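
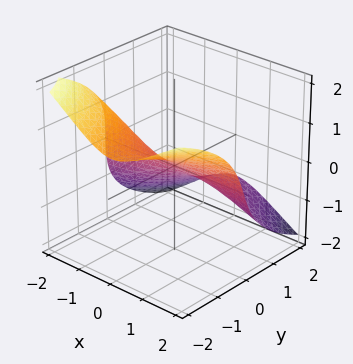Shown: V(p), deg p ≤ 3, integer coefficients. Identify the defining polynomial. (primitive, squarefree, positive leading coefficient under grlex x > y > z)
deg p = 3. A generic line meets the surface in up to 3 points.
Reading off the gridlines: it crosses the z-axis at the gridline z = 0; every point of the x-axis in the box is on the surface; one y-axis crossing is at y = 0.
Fitting integer coefficients to these (and the overall shape) gives p.

2*x^2*y + 2*z^3 + x*z + 2*y + 2*z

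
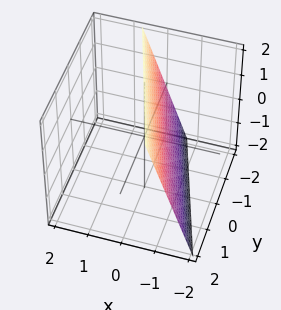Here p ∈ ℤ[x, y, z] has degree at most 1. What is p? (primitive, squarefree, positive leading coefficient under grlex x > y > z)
3*x + y - z + 2

1. deg p = 1. The surface is flat (a plane).
2. From the axis intercepts and sections: one z-axis crossing is at z = 2; it meets the y-axis at y = -2 (among the integer gridlines).
3. These observations pin down the coefficients.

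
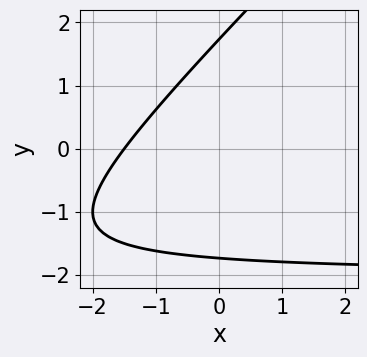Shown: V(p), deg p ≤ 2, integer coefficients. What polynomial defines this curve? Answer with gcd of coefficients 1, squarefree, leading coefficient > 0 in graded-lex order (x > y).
Degree: no degree-1 curve has this shape, so deg p = 2.
Putting this together gives p.

x*y - y^2 + 2*x + 3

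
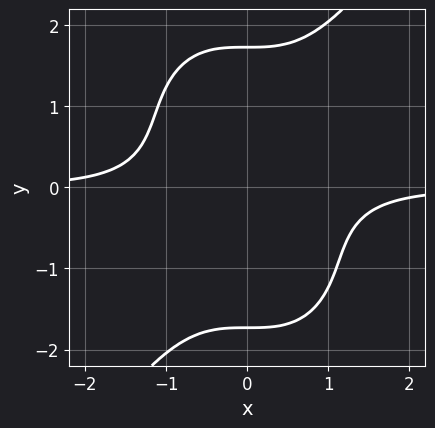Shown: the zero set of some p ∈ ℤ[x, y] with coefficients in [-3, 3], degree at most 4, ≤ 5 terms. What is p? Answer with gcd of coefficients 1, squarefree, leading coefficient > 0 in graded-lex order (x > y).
First, deg p = 4. A generic line meets the curve in up to 4 points.
Next, from the axis intercepts and sections: the curve avoids every integer x-axis point in the box.
Finally, matching integer coefficients to the picture gives p.

3*x^3*y - y^4 + 2*y^2 + 3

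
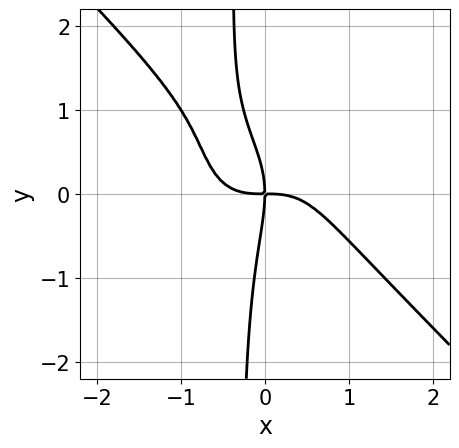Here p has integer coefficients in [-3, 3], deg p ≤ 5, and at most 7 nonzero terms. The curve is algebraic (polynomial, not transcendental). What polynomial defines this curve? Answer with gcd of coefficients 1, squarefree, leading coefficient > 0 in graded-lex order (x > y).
First, deg p = 4. No degree-3 curve has this shape.
Next, from the axis intercepts and sections: one y-axis crossing is at y = 0; one x-axis crossing is at x = 0.
Finally, solving for integer coefficients yields p as stated.

3*x^4 + 3*x*y^3 - 2*x*y^2 + y^3 + 3*x*y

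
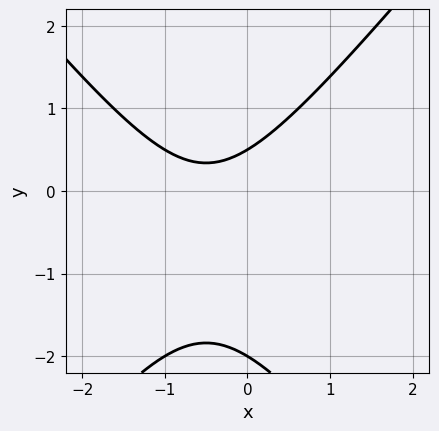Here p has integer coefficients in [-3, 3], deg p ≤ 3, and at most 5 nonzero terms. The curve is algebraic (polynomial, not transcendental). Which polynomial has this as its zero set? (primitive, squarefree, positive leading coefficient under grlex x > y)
3*x^2 - 2*y^2 + 3*x - 3*y + 2

1. deg p = 2. The shape is more complex than any degree-1 curve.
2. Checking where it meets the axes: the curve avoids every integer x-axis point in the box; one y-axis crossing is at y = -2.
3. Assembling these constraints gives the stated polynomial.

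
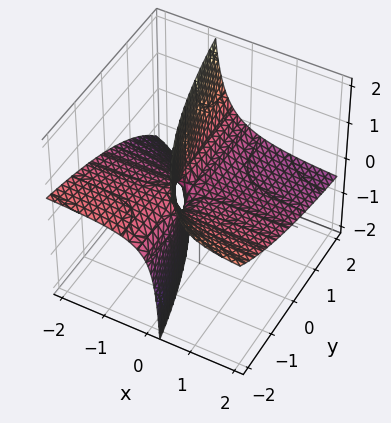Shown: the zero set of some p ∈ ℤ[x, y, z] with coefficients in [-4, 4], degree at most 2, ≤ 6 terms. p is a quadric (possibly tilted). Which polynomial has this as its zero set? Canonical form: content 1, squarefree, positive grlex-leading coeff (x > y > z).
(a) Degree: a generic line meets the surface in up to 2 points, so deg p = 2.
(b) From the axis intercepts and sections: the visible y-axis segment lies entirely on the surface; the visible x-axis segment lies entirely on the surface.
(c) The integer polynomial consistent with all of this is the stated p.

x*y + 3*x*z + y*z + z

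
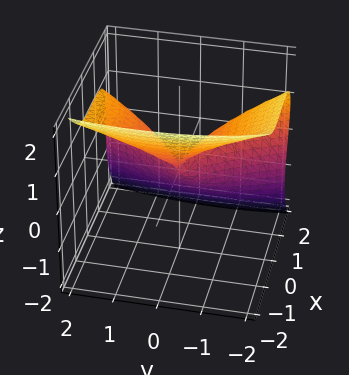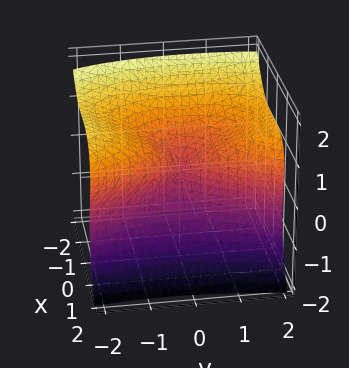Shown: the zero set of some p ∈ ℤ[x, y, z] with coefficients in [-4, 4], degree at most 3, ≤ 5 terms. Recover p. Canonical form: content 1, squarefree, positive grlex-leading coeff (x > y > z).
1. Degree: the shape is more complex than any degree-2 surface, so deg p = 3.
2. Reading off the gridlines: it crosses the z-axis at the gridline z = 0; it crosses the y-axis at the gridline y = 0.
3. The integer polynomial consistent with all of this is the stated p.

3*x^3 - 2*x^2*z + 3*z^3 - 2*y^2 + y*z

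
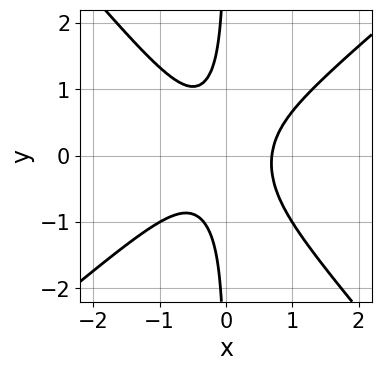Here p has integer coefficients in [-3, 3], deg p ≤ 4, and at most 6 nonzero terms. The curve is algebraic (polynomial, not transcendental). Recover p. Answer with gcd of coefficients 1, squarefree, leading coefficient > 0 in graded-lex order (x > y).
Degree: the shape is more complex than any degree-2 curve, so deg p = 3.
From the visible intercepts: no y-intercept at any integer in the box.
Assembling these constraints gives the stated polynomial.

3*x^3 - x^2*y - 3*x*y^2 - 1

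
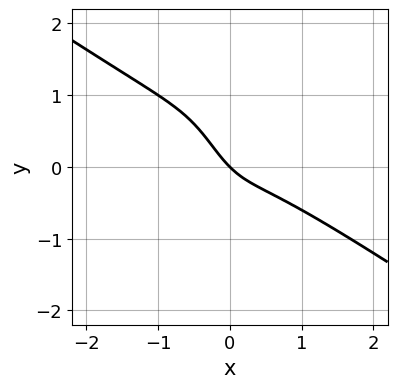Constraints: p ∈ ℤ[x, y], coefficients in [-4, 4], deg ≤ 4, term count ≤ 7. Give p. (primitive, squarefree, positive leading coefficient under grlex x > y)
(a) deg p = 3.
(b) Against the integer gridlines: one y-axis crossing is at y = 0; it meets the x-axis at x = 0 (among the integer gridlines).
(c) Matching integer coefficients to the picture gives p.

2*x^3 + 3*x^2*y + x*y + x + y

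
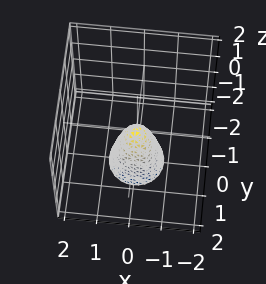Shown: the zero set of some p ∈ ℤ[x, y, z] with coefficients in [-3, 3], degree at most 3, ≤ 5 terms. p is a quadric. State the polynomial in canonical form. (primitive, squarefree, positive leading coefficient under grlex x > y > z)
1. Degree: a single bowl opening along one axis; a quadric, so deg p = 2.
2. Symmetries: the z-axis is an axis of rotation, so x and y enter only as x² + y².
3. From the axis intercepts and sections: a circular section at z = -2 has radius between 0 and 1; one y-axis crossing is at y = 0; it crosses the z-axis at the gridline z = 0; it meets the x-axis at x = 0 (among the integer gridlines).
4. Assembling these constraints gives the stated polynomial.

3*x^2 + 3*y^2 + z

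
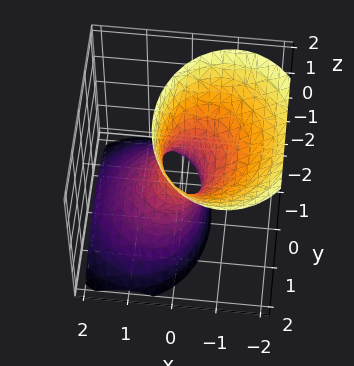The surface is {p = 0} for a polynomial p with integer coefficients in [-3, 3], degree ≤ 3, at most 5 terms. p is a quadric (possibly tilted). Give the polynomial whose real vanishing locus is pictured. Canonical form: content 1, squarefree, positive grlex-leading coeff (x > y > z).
1. deg p = 2.
2. From the visible intercepts: it misses every integer gridline on the z-axis.
3. Assembling these constraints gives the stated polynomial.

3*x^2 + 3*x*z + 2*y^2 - z^2 - 1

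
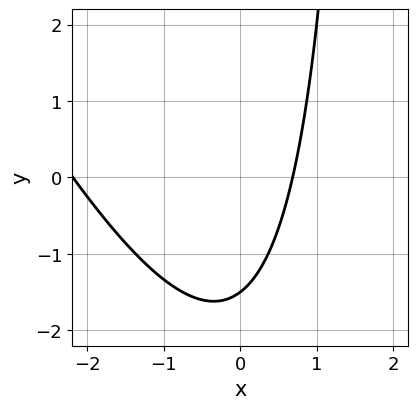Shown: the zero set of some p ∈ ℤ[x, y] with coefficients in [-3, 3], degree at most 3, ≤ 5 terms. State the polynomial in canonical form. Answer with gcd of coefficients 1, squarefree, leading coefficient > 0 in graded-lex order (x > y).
1. Degree: a generic line meets the curve in up to 2 points, so deg p = 2.
2. The integer polynomial consistent with all of this is the stated p.

2*x^2 + x*y + 3*x - 2*y - 3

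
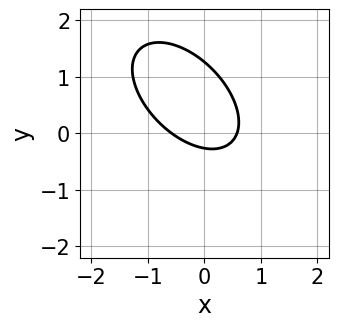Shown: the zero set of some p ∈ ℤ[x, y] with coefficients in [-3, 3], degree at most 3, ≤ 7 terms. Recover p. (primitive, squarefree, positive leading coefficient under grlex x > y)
3*x^2 + 3*x*y + 3*y^2 - 3*y - 1

Degree: the shape is more complex than any degree-1 curve, so deg p = 2.
Putting this together gives p.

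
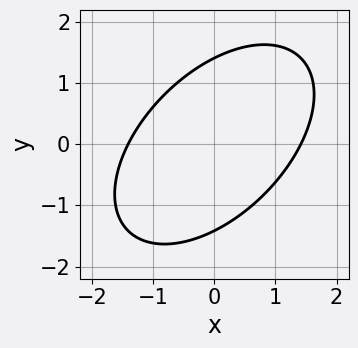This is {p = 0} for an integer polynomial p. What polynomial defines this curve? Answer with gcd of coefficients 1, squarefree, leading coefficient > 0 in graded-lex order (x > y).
(a) The degree is 2 — no degree-1 curve has this shape.
(b) Solving for integer coefficients yields p as stated.

x^2 - x*y + y^2 - 2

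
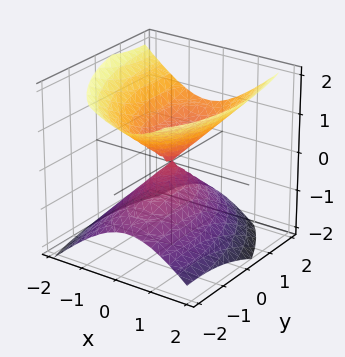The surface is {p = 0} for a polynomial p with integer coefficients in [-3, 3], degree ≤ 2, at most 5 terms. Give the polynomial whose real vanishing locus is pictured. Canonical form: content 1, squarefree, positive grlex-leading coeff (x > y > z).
3*x^2 + x*y + y^2 - y*z - 3*z^2

(a) I count 2 distinct pieces. They look like related sheets of one shape, so recover p as a whole.
(b) deg p = 2. No degree-1 surface has this shape.
(c) Checking where it meets the axes: it crosses the z-axis at the gridline z = 0; it meets the x-axis at x = 0 (among the integer gridlines); one y-axis crossing is at y = 0.
(d) Together with the visible shape, these determine p as stated.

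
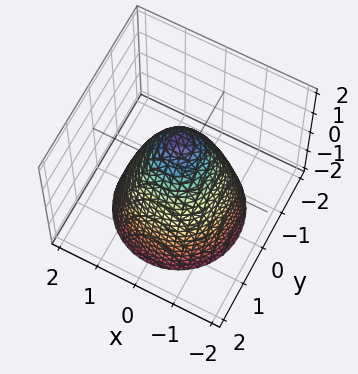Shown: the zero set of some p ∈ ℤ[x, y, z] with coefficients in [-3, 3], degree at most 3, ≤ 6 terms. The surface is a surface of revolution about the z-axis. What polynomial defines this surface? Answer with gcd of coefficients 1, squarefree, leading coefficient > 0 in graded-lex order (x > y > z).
First, deg p = 2.
Then, by symmetry, the z-axis is an axis of rotation, so x and y enter only as x² + y².
Next, observable constraints: a circular section at z = -1 has radius between 1 and 2; the x-axis gridline crossings are at x ∈ {-1, 1}; the y-axis gridline crossings are at y ∈ {-1, 1}.
Finally, the integer polynomial consistent with all of this is the stated p.

3*x^2 + 3*y^2 + 2*z - 3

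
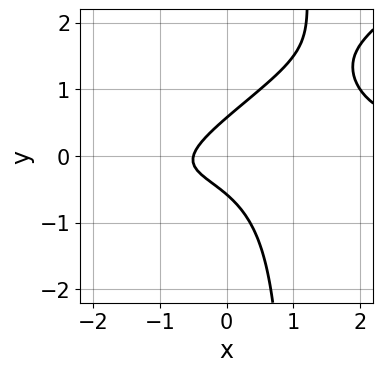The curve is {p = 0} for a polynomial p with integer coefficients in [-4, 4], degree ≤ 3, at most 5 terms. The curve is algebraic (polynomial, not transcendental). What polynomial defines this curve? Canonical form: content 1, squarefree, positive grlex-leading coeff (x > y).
(a) deg p = 3. A generic line meets the curve in up to 3 points.
(b) Putting this together gives p.

2*x^2*y - 3*x*y^2 + 3*y^2 - 2*x - 1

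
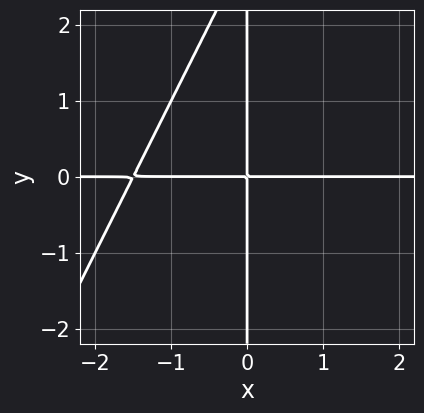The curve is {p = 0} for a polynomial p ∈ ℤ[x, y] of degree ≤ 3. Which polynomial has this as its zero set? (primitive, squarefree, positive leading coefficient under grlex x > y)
1. Degree: the shape is more complex than any degree-2 curve, so deg p = 3.
2. Against the integer gridlines: every point of the y-axis in the box is on the curve; the visible x-axis segment lies entirely on the curve.
3. Assembling these constraints gives the stated polynomial.

2*x^2*y - x*y^2 + 3*x*y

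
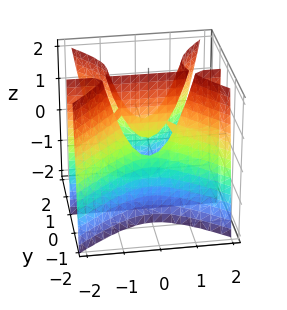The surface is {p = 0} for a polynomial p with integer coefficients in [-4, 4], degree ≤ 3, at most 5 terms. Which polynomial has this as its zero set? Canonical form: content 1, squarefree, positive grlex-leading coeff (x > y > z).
(a) deg p = 3. The shape is more complex than any degree-2 surface.
(b) Observable constraints: it meets the y-axis at y = 1 (among the integer gridlines); the visible x-axis segment lies entirely on the surface; every point of the z-axis in the box is on the surface.
(c) These observations pin down the coefficients.

3*x^2*y - 3*y^3 + 3*y^2 - 2*y*z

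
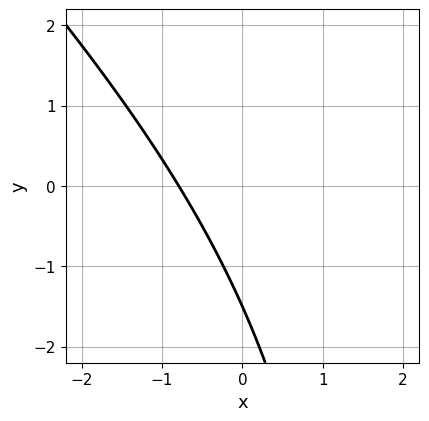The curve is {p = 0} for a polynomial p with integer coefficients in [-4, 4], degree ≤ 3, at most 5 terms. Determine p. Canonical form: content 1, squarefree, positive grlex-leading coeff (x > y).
x^2 + x*y - 3*x - 2*y - 3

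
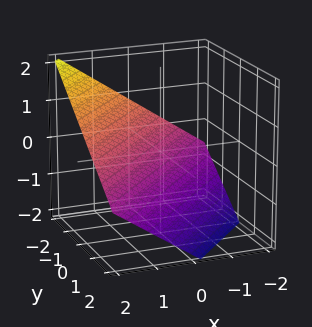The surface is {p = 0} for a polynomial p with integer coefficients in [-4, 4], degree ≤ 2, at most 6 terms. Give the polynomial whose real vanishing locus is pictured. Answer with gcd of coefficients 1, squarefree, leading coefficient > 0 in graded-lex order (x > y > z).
2*x - 2*y - 3*z - 2

1. Degree: the surface is flat (a plane), so deg p = 1.
2. Observable constraints: it crosses the y-axis at the gridline y = -1; one x-axis crossing is at x = 1.
3. These observations pin down the coefficients.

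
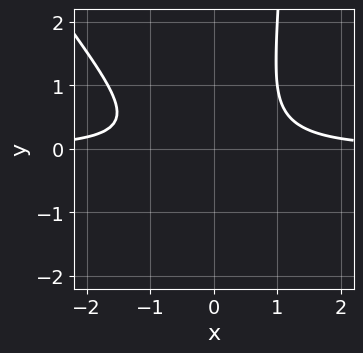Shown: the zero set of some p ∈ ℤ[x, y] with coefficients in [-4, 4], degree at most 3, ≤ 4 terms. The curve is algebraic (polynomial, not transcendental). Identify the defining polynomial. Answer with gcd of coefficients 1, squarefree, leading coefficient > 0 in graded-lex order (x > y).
(a) Degree: the shape is more complex than any degree-2 curve, so deg p = 3.
(b) From the axis intercepts and sections: the curve avoids every integer y-axis point in the box; no x-intercept at any integer in the box.
(c) Fitting integer coefficients to these (and the overall shape) gives p.

3*x^2*y + 2*x*y^2 - 3*y^2 - 2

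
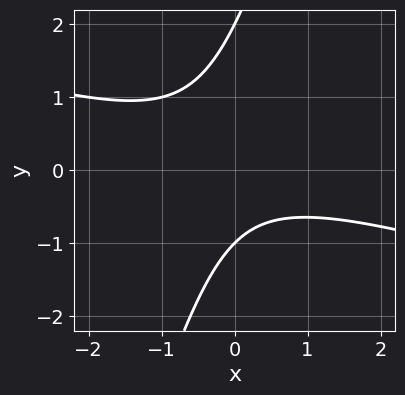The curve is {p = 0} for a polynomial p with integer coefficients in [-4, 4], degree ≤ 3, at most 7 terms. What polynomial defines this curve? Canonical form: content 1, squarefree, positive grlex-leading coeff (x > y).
(a) deg p = 2.
(b) From the axis intercepts and sections: the y-axis gridline crossings are at y ∈ {-1, 2}; it misses every integer gridline on the x-axis.
(c) Assembling these constraints gives the stated polynomial.

x^2 + 3*x*y - y^2 + y + 2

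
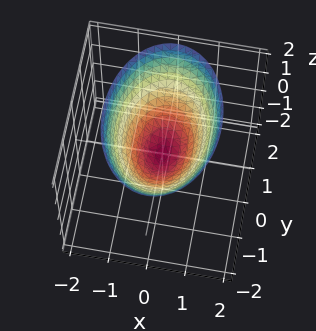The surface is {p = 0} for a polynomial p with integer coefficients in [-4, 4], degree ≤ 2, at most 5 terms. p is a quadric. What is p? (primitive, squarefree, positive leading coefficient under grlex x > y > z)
1. Degree: a paraboloid; a quadric, so deg p = 2.
2. Symmetries: mirror symmetry x ↦ −x ⇒ only even powers of x; the y ↦ −y reflection is a symmetry, so y appears only in even powers.
3. Against the integer gridlines: it meets the x-axis at x = 0 (among the integer gridlines); one z-axis crossing is at z = 0; it meets the y-axis at y = 0 (among the integer gridlines).
4. Assembling these constraints gives the stated polynomial.

2*x^2 + y^2 - 2*z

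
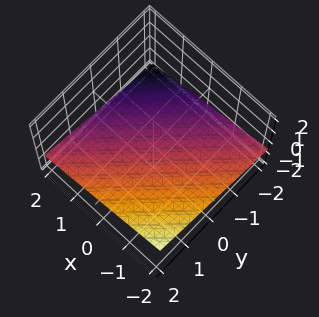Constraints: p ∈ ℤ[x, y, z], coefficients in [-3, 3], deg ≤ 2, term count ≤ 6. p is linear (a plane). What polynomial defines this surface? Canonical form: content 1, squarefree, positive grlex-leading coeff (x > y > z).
deg p = 1.
Checking where it meets the axes: it crosses the x-axis at the gridline x = -2; one y-axis crossing is at y = 2.
Assembling these constraints gives the stated polynomial.

x - y + 3*z + 2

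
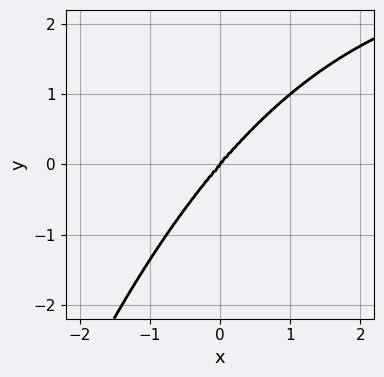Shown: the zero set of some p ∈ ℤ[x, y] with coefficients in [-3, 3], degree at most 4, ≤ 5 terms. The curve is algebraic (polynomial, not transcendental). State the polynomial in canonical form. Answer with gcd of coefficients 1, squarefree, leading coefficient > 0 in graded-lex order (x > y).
x^3*y - 3*x^3 + x*y^2 + y^3

deg p = 4.
From the visible intercepts: one y-axis crossing is at y = 0; it crosses the x-axis at the gridline x = 0.
The integer polynomial consistent with all of this is the stated p.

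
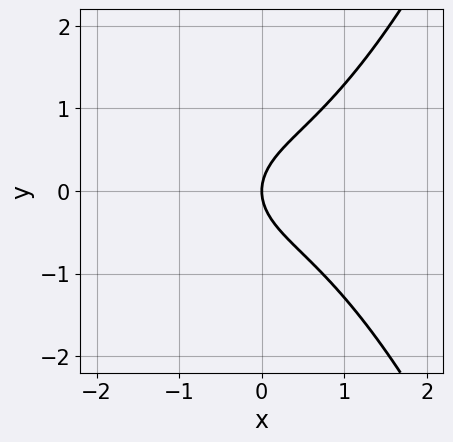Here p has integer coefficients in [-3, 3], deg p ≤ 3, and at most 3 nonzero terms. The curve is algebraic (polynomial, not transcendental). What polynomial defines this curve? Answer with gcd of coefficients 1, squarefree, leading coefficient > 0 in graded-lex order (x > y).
(a) The degree is 3 — a generic line meets the curve in up to 3 points.
(b) Symmetries: mirror symmetry y ↦ −y ⇒ only even powers of y.
(c) Reading off the gridlines: it crosses the y-axis at the gridline y = 0; one x-axis crossing is at x = 0.
(d) Together with the visible shape, these determine p as stated.

2*x^3 - 3*y^2 + 3*x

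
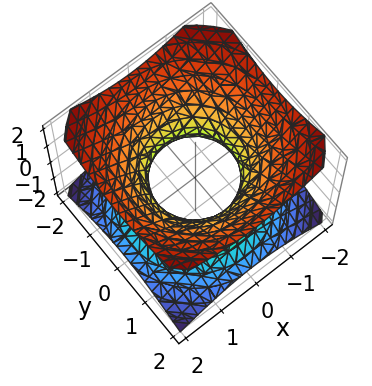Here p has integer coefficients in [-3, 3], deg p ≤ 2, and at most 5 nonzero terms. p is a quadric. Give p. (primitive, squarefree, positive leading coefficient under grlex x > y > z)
(a) The degree is 2 — an hourglass — one-sheet hyperboloid; a quadric.
(b) Symmetries: mirror symmetry z ↦ −z ⇒ only even powers of z; every cross-section ⟂ z is a circle, so x, y appear only via x² + y².
(c) From the axis intercepts and sections: a circular section at z = 0 has radius exactly 1; among the integer gridlines, it crosses the x-axis at x ∈ {-1, 1}; it misses every integer gridline on the z-axis; the y-axis gridline crossings are at y ∈ {-1, 1}.
(d) The integer polynomial consistent with all of this is the stated p.

2*x^2 + 2*y^2 - 3*z^2 - 2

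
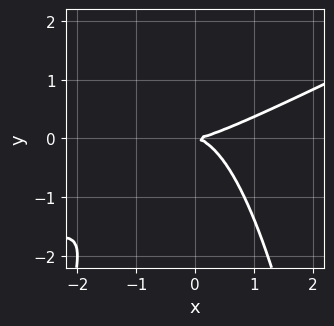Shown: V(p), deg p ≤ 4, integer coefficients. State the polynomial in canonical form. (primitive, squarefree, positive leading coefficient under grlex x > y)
1. The degree is 3 — no degree-2 curve has this shape.
2. From the visible intercepts: it meets the x-axis at x = 0 (among the integer gridlines); it meets the y-axis at y = 0 (among the integer gridlines).
3. The integer polynomial consistent with all of this is the stated p.

x^3 - 2*x^2*y - 2*y^2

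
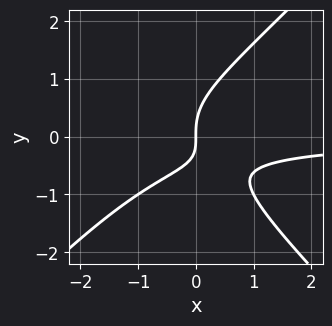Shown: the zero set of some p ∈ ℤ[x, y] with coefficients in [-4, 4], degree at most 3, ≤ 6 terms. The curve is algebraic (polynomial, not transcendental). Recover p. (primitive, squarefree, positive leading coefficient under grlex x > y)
x^2*y - y^3 + x*y + x

First, degree: a generic line meets the curve in up to 3 points, so deg p = 3.
Next, against the integer gridlines: it crosses the y-axis at the gridline y = 0; it meets the x-axis at x = 0 (among the integer gridlines).
Finally, these observations pin down the coefficients.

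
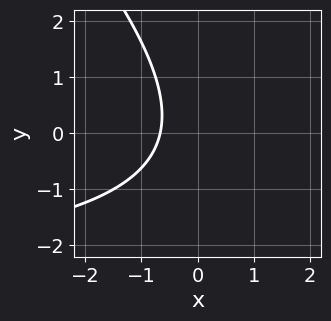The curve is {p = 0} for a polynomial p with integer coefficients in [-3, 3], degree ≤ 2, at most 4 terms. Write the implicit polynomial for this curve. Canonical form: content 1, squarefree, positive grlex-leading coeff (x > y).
(a) deg p = 2. The shape is more complex than any degree-1 curve.
(b) Observable constraints: the curve avoids every integer y-axis point in the box.
(c) Together with the visible shape, these determine p as stated.

x*y + y^2 + 3*x + 2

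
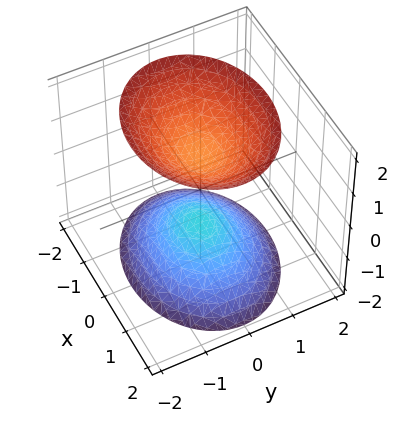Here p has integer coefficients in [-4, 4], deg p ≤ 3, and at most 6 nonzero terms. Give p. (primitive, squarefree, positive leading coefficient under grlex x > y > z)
2*x^2 + 3*y^2 - 2*z^2 + 2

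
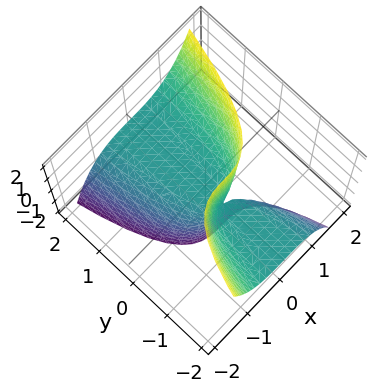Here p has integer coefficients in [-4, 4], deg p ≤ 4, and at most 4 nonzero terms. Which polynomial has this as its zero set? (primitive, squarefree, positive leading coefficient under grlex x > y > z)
1. Degree: a generic line meets the surface in up to 3 points, so deg p = 3.
2. Against the integer gridlines: every point of the y-axis in the box is on the surface; it crosses the x-axis at the gridline x = 0.
3. Together with the visible shape, these determine p as stated.

2*x^3 - 2*y*z - z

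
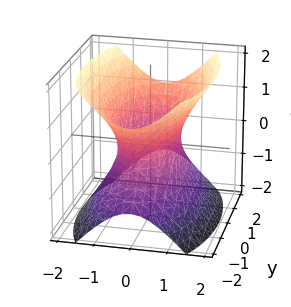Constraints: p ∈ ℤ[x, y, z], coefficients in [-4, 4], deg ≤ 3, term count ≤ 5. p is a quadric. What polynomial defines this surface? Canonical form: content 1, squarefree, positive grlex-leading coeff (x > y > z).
1. The degree is 2 — an hourglass — one-sheet hyperboloid; a quadric.
2. Symmetries: the x ↦ −x reflection is a symmetry, so x appears only in even powers; the y ↦ −y reflection is a symmetry, so y appears only in even powers; mirror symmetry z ↦ −z ⇒ only even powers of z.
3. Observable constraints: it misses every integer gridline on the z-axis.
4. The integer polynomial consistent with all of this is the stated p.

3*x^2 + y^2 - 2*z^2 - 2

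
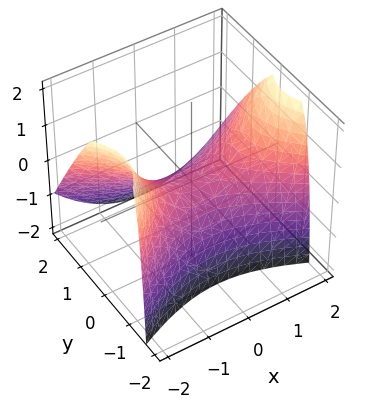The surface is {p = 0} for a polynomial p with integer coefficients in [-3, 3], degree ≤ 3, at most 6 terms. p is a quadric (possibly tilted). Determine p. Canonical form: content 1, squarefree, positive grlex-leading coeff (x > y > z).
(a) Degree: a generic line meets the surface in up to 2 points, so deg p = 2.
(b) Observable constraints: it meets the z-axis at z = 0 (among the integer gridlines); it crosses the y-axis at the gridline y = 0.
(c) These observations pin down the coefficients.

x^2 - 2*y^2 - y*z - 2*z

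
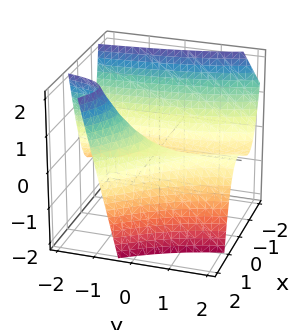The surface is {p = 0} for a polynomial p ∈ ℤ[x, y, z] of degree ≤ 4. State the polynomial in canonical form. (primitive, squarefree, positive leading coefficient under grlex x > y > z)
2*x^3 + 2*x^2*y + 2*x*y - 3*x + 3*z

deg p = 3.
Reading off the gridlines: one x-axis crossing is at x = 0; one z-axis crossing is at z = 0; the visible y-axis segment lies entirely on the surface.
Putting this together gives p.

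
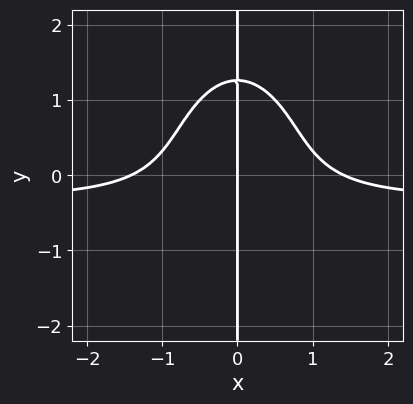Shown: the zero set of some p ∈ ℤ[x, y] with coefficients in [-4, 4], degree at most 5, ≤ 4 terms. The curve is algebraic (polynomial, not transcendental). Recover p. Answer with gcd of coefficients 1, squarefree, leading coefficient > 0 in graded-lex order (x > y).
3*x^3*y + x*y^3 + x^3 - 2*x

deg p = 4.
Against the integer gridlines: the visible y-axis segment lies entirely on the curve; it crosses the x-axis at the gridline x = 0.
Putting this together gives p.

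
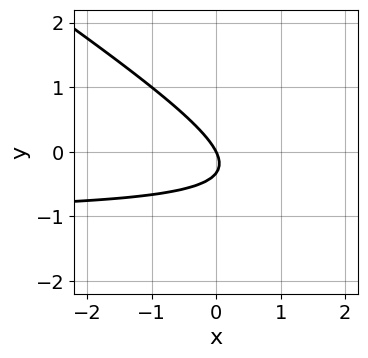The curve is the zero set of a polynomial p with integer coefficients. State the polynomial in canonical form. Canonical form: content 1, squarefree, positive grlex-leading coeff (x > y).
(a) deg p = 2.
(b) From the visible intercepts: one x-axis crossing is at x = 0; it crosses the y-axis at the gridline y = 0.
(c) These observations pin down the coefficients.

2*x*y + 3*y^2 + 2*x + y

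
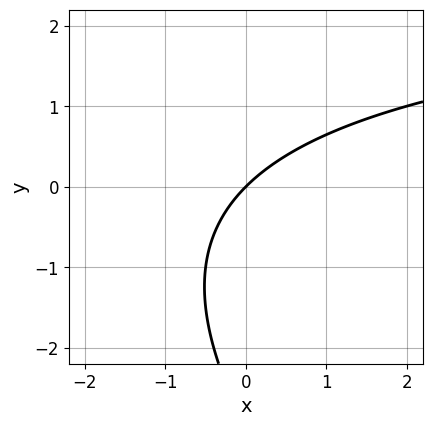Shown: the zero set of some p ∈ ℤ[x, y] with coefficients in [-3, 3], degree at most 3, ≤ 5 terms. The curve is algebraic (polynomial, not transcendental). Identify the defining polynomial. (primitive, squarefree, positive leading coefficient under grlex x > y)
x*y + y^2 - 3*x + 3*y

(a) deg p = 2.
(b) From the axis intercepts and sections: it meets the y-axis at y = 0 (among the integer gridlines); it meets the x-axis at x = 0 (among the integer gridlines).
(c) Matching integer coefficients to the picture gives p.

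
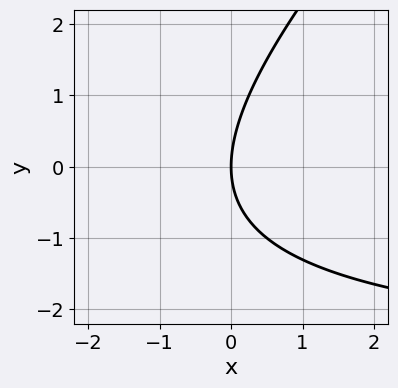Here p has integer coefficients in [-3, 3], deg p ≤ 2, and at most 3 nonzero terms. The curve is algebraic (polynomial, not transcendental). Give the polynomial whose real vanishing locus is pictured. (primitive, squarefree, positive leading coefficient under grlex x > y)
x*y - y^2 + 3*x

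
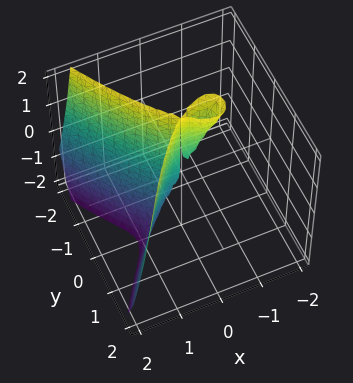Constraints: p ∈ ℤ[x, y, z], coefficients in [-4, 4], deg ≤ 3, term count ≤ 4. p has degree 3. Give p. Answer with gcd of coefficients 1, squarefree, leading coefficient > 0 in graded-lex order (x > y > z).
1. The picture has 2 separate pieces. Treating them together as one polynomial.
2. The degree is 3 — the shape is more complex than any degree-2 surface.
3. From the visible intercepts: one x-axis crossing is at x = 0; every point of the z-axis in the box is on the surface; it meets the y-axis at y = 0 (among the integer gridlines).
4. Solving for integer coefficients yields p as stated.

2*x^3 + x^2*z - 3*y^2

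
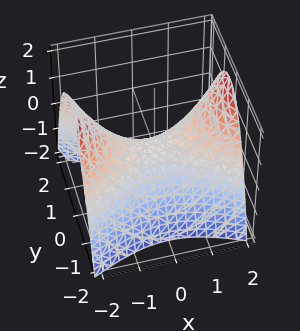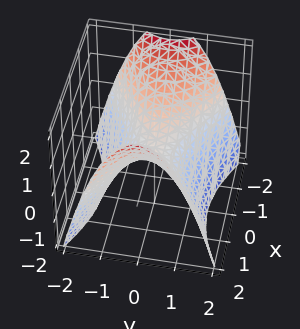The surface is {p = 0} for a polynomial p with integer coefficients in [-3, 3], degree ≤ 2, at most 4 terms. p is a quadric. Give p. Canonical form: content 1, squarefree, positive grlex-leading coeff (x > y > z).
x^2 - 2*y^2 - 2*z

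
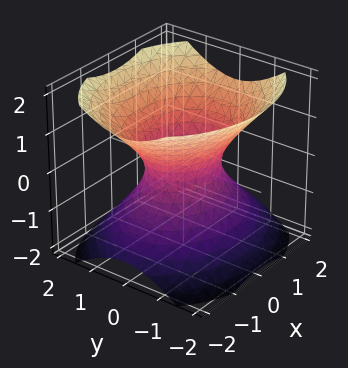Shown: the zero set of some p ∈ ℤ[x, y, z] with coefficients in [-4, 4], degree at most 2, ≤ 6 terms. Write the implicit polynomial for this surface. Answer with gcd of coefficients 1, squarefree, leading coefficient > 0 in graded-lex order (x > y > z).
(a) Degree: an hourglass — one-sheet hyperboloid; a quadric, so deg p = 2.
(b) Symmetries: the z ↦ −z reflection is a symmetry, so z appears only in even powers; the y ↦ −y reflection is a symmetry, so y appears only in even powers; the x ↦ −x reflection is a symmetry, so x appears only in even powers.
(c) Observable constraints: the surface avoids every integer z-axis point in the box; among the integer gridlines, it crosses the x-axis at x ∈ {-1, 1}.
(d) The integer polynomial consistent with all of this is the stated p.

2*x^2 + 3*y^2 - 3*z^2 - 2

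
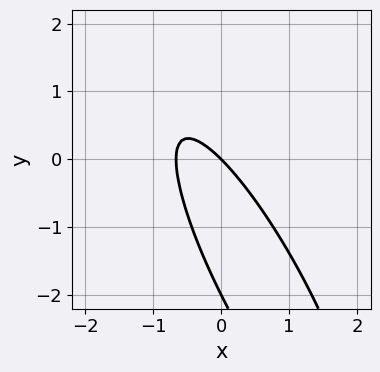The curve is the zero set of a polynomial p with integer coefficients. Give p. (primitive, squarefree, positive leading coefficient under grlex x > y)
(a) deg p = 2. The shape is more complex than any degree-1 curve.
(b) Checking where it meets the axes: it crosses the x-axis at the gridline x = 0; among the integer gridlines, it crosses the y-axis at y ∈ {-2, 0}.
(c) Matching integer coefficients to the picture gives p.

3*x^2 + 3*x*y + y^2 + 2*x + 2*y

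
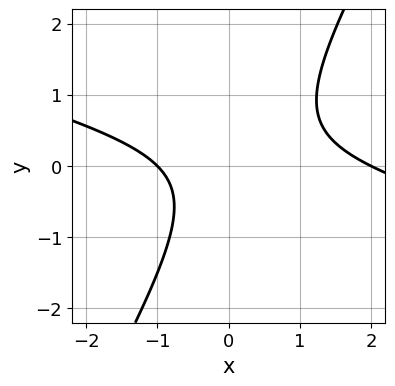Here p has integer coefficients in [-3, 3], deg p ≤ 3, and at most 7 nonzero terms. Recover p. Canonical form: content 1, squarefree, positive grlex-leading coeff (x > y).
x^2 + 3*x*y - 2*y^2 - x - 2

(a) deg p = 2. A generic line meets the curve in up to 2 points.
(b) From the visible intercepts: the x-axis gridline crossings are at x ∈ {-1, 2}; it misses every integer gridline on the y-axis.
(c) These observations pin down the coefficients.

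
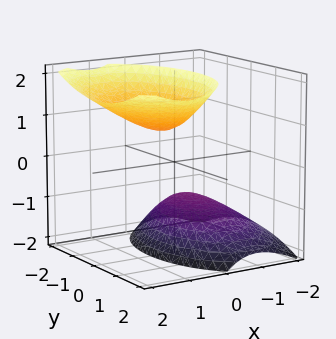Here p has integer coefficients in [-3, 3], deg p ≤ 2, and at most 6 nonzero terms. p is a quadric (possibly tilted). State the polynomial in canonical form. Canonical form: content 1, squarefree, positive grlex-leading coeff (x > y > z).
First, there are 2 components. Treating them together as one polynomial.
Then, degree: no degree-1 surface has this shape, so deg p = 2.
Then, reading off the gridlines: the z-axis gridline crossings are at z ∈ {-1, 1}; it misses every integer gridline on the y-axis; it misses every integer gridline on the x-axis.
Finally, together with the visible shape, these determine p as stated.

2*x^2 - 2*x*z + y^2 - z^2 + 1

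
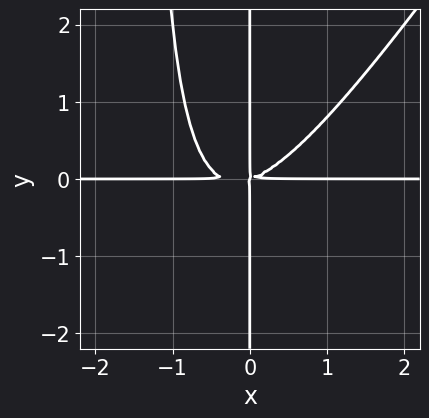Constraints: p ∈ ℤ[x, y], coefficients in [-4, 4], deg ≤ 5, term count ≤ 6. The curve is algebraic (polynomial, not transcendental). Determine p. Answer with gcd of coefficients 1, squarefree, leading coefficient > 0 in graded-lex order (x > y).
3*x^3*y - 2*x^2*y^2 + x^2*y - 3*x*y^2

The degree is 4 — no degree-3 curve has this shape.
Observable constraints: the visible x-axis segment lies entirely on the curve; the visible y-axis segment lies entirely on the curve.
Matching integer coefficients to the picture gives p.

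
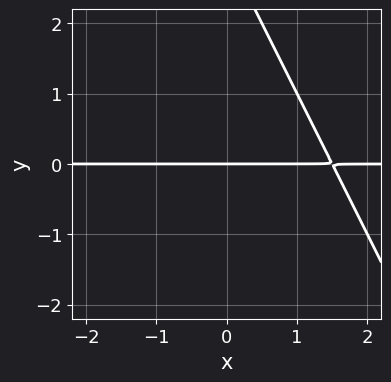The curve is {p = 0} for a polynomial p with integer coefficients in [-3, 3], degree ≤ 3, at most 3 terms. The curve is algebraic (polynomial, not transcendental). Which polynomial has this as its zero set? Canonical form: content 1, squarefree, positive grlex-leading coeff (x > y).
1. deg p = 2.
2. Reading off the gridlines: the visible x-axis segment lies entirely on the curve; it meets the y-axis at y = 0 (among the integer gridlines).
3. Assembling these constraints gives the stated polynomial.

2*x*y + y^2 - 3*y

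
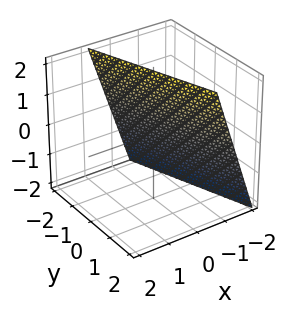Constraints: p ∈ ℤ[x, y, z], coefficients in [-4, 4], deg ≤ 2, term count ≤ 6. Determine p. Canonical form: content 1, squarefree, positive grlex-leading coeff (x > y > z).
3*x + y - z + 2

Degree: every cross-section is a straight line — this is a plane, so deg p = 1.
From the visible intercepts: it crosses the y-axis at the gridline y = -2; it meets the z-axis at z = 2 (among the integer gridlines).
Putting this together gives p.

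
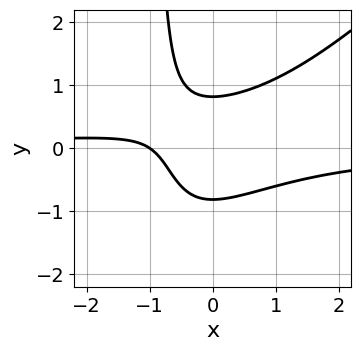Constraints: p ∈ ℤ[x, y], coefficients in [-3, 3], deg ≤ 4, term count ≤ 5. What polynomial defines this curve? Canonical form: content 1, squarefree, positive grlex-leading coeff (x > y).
3*x^2*y - 3*x*y^2 - 3*y^2 + 2*x + 2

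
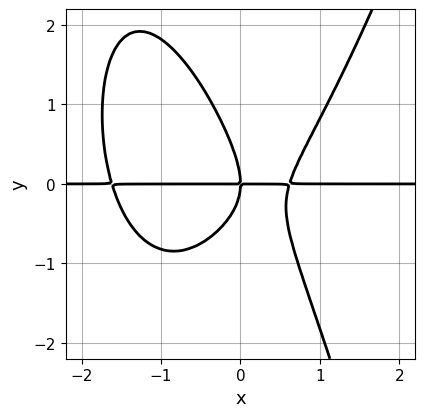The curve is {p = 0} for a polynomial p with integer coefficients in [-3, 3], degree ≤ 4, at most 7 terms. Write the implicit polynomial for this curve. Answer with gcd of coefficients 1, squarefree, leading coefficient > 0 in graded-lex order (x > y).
3*x^3*y + 3*x^2*y - 2*x*y^2 - 2*y^3 - 3*x*y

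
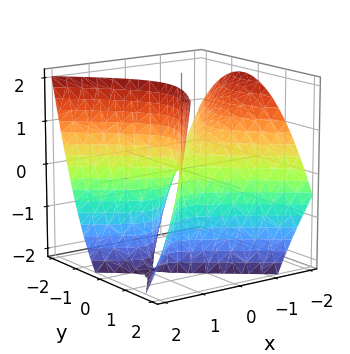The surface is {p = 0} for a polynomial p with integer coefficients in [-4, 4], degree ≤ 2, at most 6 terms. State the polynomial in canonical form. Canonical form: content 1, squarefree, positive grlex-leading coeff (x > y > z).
(a) Degree: the shape is more complex than any degree-1 surface, so deg p = 2.
(b) Against the integer gridlines: it meets the z-axis at z = 0 (among the integer gridlines); one y-axis crossing is at y = 0.
(c) These observations pin down the coefficients.

2*x^2 + x*y + 2*x*z - 2*y^2 - z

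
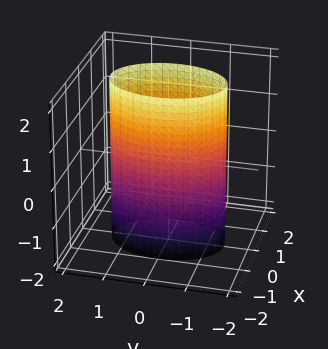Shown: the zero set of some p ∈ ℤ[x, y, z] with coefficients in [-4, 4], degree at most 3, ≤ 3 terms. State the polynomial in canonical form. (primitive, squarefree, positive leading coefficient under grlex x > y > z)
2*x^2 + y^2 - 2

Degree: a cylinder; a quadric, so deg p = 2.
Symmetries: mirror symmetry y ↦ −y ⇒ only even powers of y; it's symmetric under x → −x, forcing even powers of x; it's symmetric under z → −z, forcing even powers of z.
Against the integer gridlines: among the integer gridlines, it crosses the x-axis at x ∈ {-1, 1}; the surface avoids every integer z-axis point in the box.
Matching integer coefficients to the picture gives p.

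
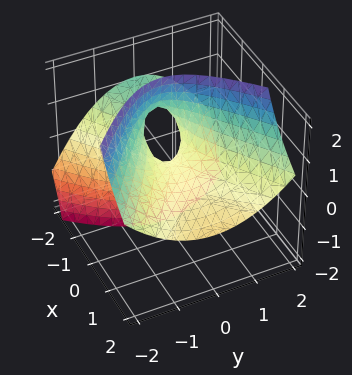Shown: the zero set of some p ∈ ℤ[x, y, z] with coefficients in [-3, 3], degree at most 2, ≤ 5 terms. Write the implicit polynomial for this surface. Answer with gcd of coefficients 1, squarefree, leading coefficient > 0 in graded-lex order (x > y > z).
x^2 + 3*x*z - 2*y^2 + 2*z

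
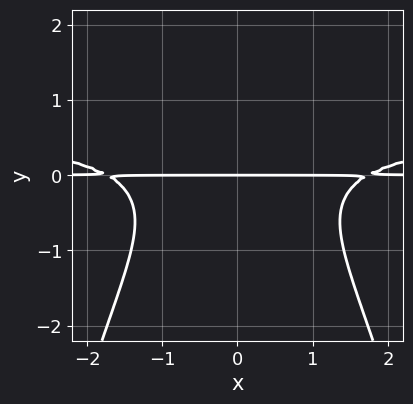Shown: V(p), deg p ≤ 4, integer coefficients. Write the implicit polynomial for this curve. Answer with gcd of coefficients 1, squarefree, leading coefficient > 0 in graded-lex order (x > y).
2*x^2*y^2 - x^2*y + 3*y^3 + 3*y

First, the degree is 4 — a generic line meets the curve in up to 4 points.
Then, symmetries: it's symmetric under x → −x, forcing even powers of x.
Next, from the axis intercepts and sections: every point of the x-axis in the box is on the curve; one y-axis crossing is at y = 0.
Finally, matching integer coefficients to the picture gives p.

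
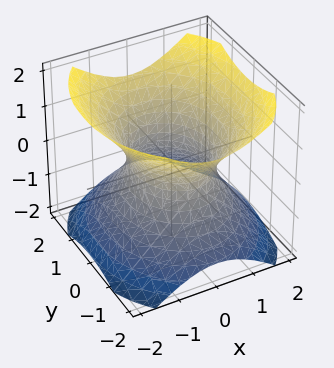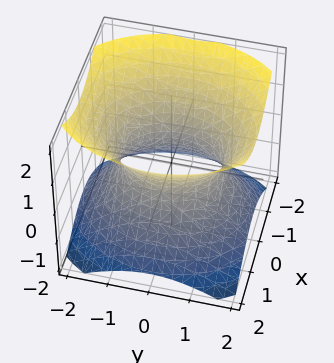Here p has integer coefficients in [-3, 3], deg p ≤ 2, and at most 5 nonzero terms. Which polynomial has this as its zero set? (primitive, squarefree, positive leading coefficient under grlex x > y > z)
3*x^2 + 2*y^2 - 3*z^2 - 3

1. deg p = 2. One connected sheet with a waist; a quadric.
2. Symmetries: mirror symmetry z ↦ −z ⇒ only even powers of z; the x ↦ −x reflection is a symmetry, so x appears only in even powers; the y ↦ −y reflection is a symmetry, so y appears only in even powers.
3. Observable constraints: the surface avoids every integer z-axis point in the box; among the integer gridlines, it crosses the x-axis at x ∈ {-1, 1}.
4. Assembling these constraints gives the stated polynomial.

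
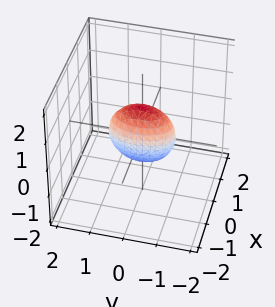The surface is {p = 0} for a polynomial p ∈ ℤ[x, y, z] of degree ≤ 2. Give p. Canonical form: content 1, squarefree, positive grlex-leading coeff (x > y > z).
3*x^2 + y^2 + z^2 - 1

(a) Degree: bounded and convex; a quadric, so deg p = 2.
(b) Symmetries: the z ↦ −z reflection is a symmetry, so z appears only in even powers; mirror symmetry y ↦ −y ⇒ only even powers of y; the x ↦ −x reflection is a symmetry, so x appears only in even powers.
(c) Checking where it meets the axes: the z-axis gridline crossings are at z ∈ {-1, 1}; among the integer gridlines, it crosses the y-axis at y ∈ {-1, 1}.
(d) Matching integer coefficients to the picture gives p.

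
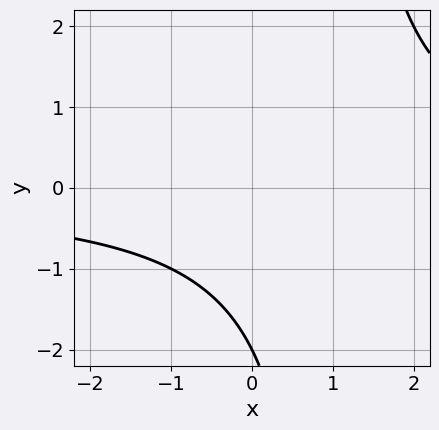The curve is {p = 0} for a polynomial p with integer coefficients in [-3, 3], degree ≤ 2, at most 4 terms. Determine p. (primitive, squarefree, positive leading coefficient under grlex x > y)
(a) deg p = 2. No degree-1 curve has this shape.
(b) Reading off the gridlines: it misses every integer gridline on the x-axis; it crosses the y-axis at the gridline y = -2.
(c) Assembling these constraints gives the stated polynomial.

x*y - y - 2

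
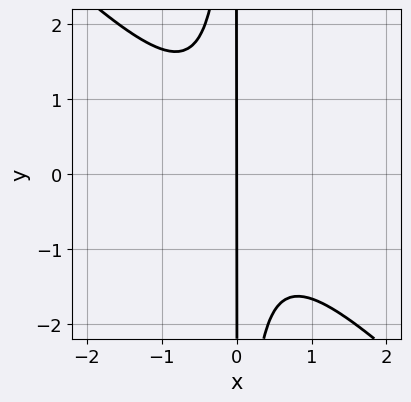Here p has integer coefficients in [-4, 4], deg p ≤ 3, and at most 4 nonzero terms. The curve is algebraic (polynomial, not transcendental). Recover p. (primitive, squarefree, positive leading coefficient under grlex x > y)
3*x^3 + 3*x^2*y + 2*x

1. deg p = 3. The shape is more complex than any degree-2 curve.
2. Reading off the gridlines: it crosses the x-axis at the gridline x = 0; every point of the y-axis in the box is on the curve.
3. Solving for integer coefficients yields p as stated.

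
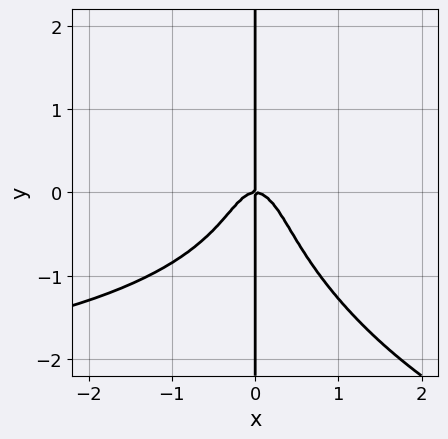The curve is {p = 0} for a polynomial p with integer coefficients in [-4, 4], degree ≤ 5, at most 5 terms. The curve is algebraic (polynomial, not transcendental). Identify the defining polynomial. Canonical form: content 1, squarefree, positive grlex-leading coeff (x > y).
x^3*y + x^2*y^2 + x*y^3 + 3*x^3 + x*y

1. The degree is 4 — the shape is more complex than any degree-3 curve.
2. From the visible intercepts: the visible y-axis segment lies entirely on the curve; it meets the x-axis at x = 0 (among the integer gridlines).
3. Putting this together gives p.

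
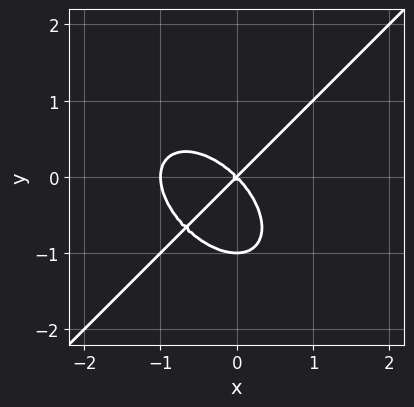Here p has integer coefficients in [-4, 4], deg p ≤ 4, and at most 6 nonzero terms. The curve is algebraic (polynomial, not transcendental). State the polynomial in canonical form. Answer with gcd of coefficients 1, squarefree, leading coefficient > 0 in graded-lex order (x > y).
x^3 - y^3 + x^2 - y^2

1. deg p = 3.
2. Checking where it meets the axes: the x-axis gridline crossings are at x ∈ {-1, 0}; the y-axis gridline crossings are at y ∈ {-1, 0}.
3. Assembling these constraints gives the stated polynomial.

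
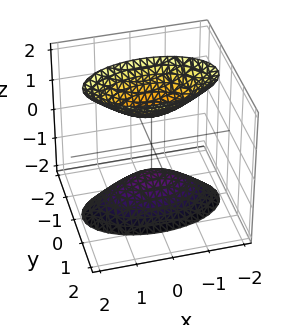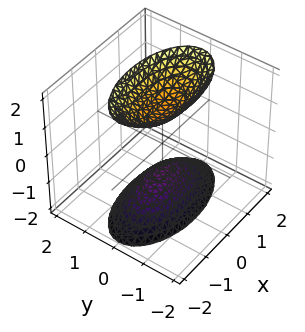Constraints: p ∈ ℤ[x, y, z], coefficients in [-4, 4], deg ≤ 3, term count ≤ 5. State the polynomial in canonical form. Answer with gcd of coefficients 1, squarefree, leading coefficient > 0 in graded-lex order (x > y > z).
x^2 + 3*y^2 - z^2 + 1

I count 2 distinct pieces.
Degree: two sheets facing apart; a quadric, so deg p = 2.
Symmetries: it's symmetric under x → −x, forcing even powers of x; mirror symmetry y ↦ −y ⇒ only even powers of y; the z ↦ −z reflection is a symmetry, so z appears only in even powers.
From the axis intercepts and sections: the z-axis gridline crossings are at z ∈ {-1, 1}; the surface avoids every integer y-axis point in the box.
The integer polynomial consistent with all of this is the stated p.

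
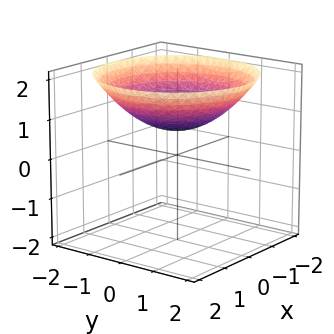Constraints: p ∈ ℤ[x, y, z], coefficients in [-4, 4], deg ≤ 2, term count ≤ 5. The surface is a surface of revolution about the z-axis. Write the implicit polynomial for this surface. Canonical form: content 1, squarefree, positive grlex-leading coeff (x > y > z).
x^2 + y^2 - 3*z + 2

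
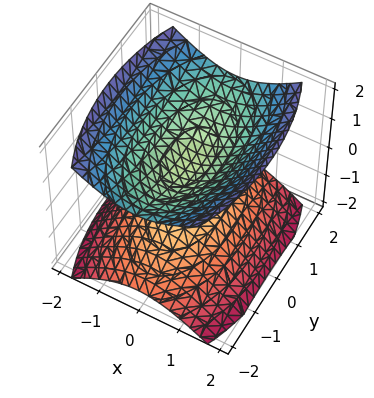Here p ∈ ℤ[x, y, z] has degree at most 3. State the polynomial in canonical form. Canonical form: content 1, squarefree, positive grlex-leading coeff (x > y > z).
First, I count 2 distinct pieces. Treating them together as one polynomial.
Next, degree: two sheets facing apart; a quadric, so deg p = 2.
Next, symmetries: mirror symmetry y ↦ −y ⇒ only even powers of y; mirror symmetry x ↦ −x ⇒ only even powers of x; it's symmetric under z → −z, forcing even powers of z.
Then, reading off the gridlines: no x-intercept at any integer in the box; it misses every integer gridline on the y-axis.
Finally, matching integer coefficients to the picture gives p.

3*x^2 + y^2 - 3*z^2 + 1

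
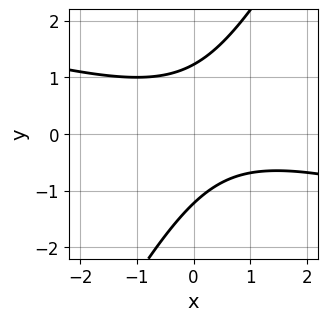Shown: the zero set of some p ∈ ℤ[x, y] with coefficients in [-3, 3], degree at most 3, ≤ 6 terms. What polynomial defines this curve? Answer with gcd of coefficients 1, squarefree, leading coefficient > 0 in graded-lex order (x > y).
x^2 + 3*x*y - 2*y^2 - x + 3

deg p = 2. The shape is more complex than any degree-1 curve.
Checking where it meets the axes: it misses every integer gridline on the x-axis.
Fitting integer coefficients to these (and the overall shape) gives p.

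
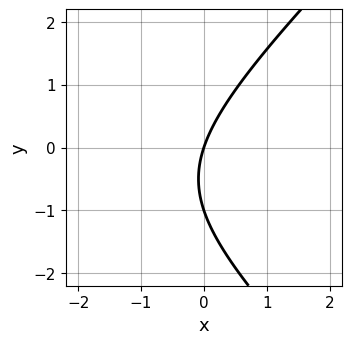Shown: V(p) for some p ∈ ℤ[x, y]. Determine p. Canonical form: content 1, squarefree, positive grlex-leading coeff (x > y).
(a) The degree is 2 — no degree-1 curve has this shape.
(b) Reading off the gridlines: the y-axis gridline crossings are at y ∈ {-1, 0}; it meets the x-axis at x = 0 (among the integer gridlines).
(c) Fitting integer coefficients to these (and the overall shape) gives p.

x^2 - y^2 + 3*x - y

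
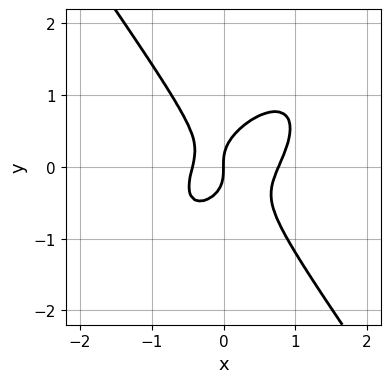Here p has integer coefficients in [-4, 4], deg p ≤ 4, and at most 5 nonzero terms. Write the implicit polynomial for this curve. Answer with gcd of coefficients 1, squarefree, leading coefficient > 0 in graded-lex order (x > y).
3*x^3 - 2*x^2*y + 2*y^3 - x^2 - x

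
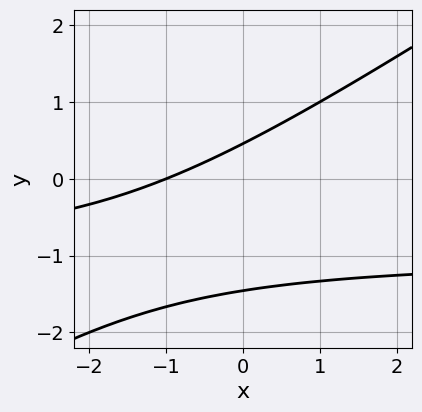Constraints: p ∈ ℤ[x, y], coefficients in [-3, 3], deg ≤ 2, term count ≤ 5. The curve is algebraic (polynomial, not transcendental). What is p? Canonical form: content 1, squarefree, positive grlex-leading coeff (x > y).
(a) The degree is 2 — a generic line meets the curve in up to 2 points.
(b) Checking where it meets the axes: one x-axis crossing is at x = -1.
(c) Matching integer coefficients to the picture gives p.

2*x*y - 3*y^2 + 2*x - 3*y + 2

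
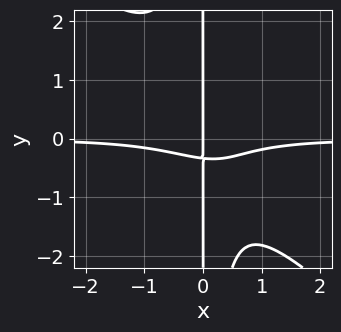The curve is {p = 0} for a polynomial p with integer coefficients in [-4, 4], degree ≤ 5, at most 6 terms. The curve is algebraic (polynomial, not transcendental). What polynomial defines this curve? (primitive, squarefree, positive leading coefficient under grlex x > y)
3*x^3*y + 3*x^2*y^2 + 3*x*y + x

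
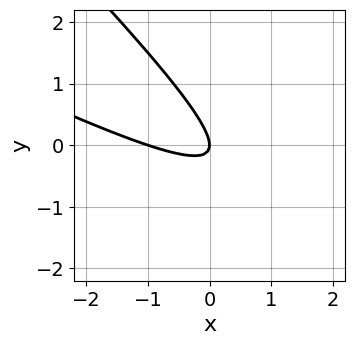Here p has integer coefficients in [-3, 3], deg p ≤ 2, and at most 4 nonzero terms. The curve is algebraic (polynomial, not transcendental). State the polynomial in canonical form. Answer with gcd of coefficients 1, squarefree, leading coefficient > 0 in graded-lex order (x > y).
x^2 + 3*x*y + 2*y^2 + x

First, deg p = 2.
Then, from the visible intercepts: among the integer gridlines, it crosses the x-axis at x ∈ {-1, 0}; it crosses the y-axis at the gridline y = 0.
Finally, matching integer coefficients to the picture gives p.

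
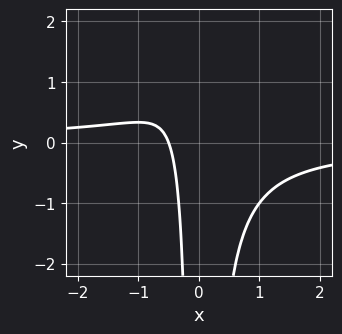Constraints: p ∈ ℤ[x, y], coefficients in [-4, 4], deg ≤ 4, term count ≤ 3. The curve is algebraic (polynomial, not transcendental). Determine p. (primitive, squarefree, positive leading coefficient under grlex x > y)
3*x^2*y + 2*x + 1

1. Degree: no degree-2 curve has this shape, so deg p = 3.
2. Against the integer gridlines: the curve avoids every integer y-axis point in the box.
3. Fitting integer coefficients to these (and the overall shape) gives p.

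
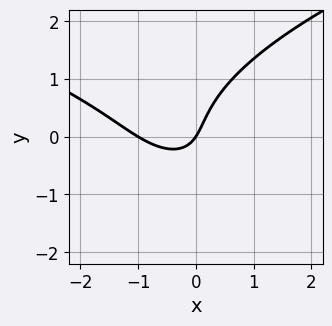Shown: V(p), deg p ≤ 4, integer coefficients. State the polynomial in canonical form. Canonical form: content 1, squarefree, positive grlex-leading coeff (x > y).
(a) The degree is 3 — no degree-2 curve has this shape.
(b) Reading off the gridlines: among the integer gridlines, it crosses the x-axis at x ∈ {-1, 0}; one y-axis crossing is at y = 0.
(c) Assembling these constraints gives the stated polynomial.

3*y^3 - 3*x^2 - 3*x*y - 3*x + 2*y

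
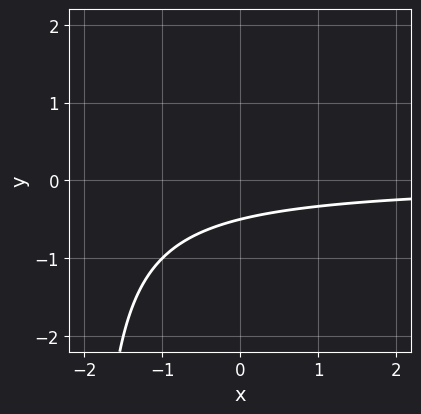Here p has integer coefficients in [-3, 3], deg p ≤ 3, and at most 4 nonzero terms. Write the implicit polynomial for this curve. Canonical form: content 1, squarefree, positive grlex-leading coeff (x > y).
x*y + 2*y + 1

First, the degree is 2 — a generic line meets the curve in up to 2 points.
Then, against the integer gridlines: the curve avoids every integer x-axis point in the box.
Finally, putting this together gives p.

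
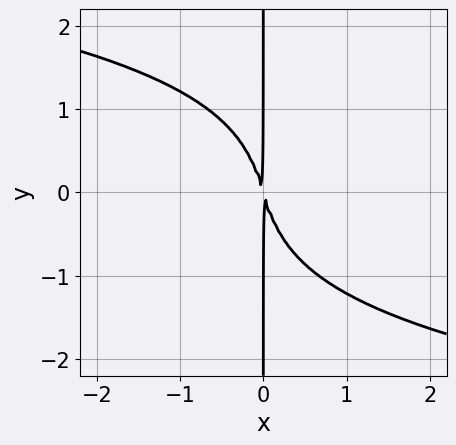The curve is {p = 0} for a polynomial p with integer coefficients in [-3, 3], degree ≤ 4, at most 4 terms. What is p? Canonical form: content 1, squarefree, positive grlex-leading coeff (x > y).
x*y^3 + 3*x^2 + x*y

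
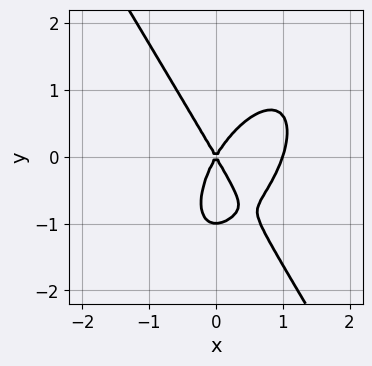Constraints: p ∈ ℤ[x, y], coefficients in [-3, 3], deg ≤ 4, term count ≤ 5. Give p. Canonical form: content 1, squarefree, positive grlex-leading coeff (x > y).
3*x^3 - x^2*y + y^3 - 3*x^2 + y^2

deg p = 3. No degree-2 curve has this shape.
Against the integer gridlines: the y-axis gridline crossings are at y ∈ {-1, 0}; among the integer gridlines, it crosses the x-axis at x ∈ {0, 1}.
These observations pin down the coefficients.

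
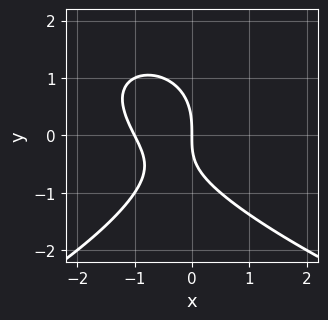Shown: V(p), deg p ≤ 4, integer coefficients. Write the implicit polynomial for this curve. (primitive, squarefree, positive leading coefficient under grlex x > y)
First, deg p = 3. The shape is more complex than any degree-2 curve.
Next, from the axis intercepts and sections: it crosses the y-axis at the gridline y = 0; among the integer gridlines, it crosses the x-axis at x ∈ {-1, 0}.
Finally, fitting integer coefficients to these (and the overall shape) gives p.

y^3 + 2*x^2 + x*y + 2*x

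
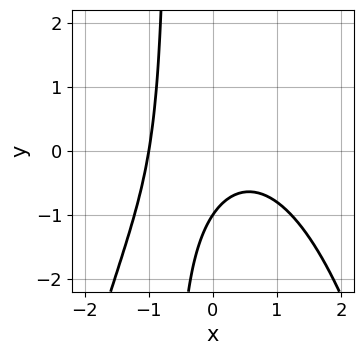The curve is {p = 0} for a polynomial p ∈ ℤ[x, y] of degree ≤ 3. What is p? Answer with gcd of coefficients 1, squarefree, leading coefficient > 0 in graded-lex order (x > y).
2*x^3 + 3*x*y + 2*y + 2

First, the degree is 3 — a generic line meets the curve in up to 3 points.
Then, reading off the gridlines: one x-axis crossing is at x = -1; it meets the y-axis at y = -1 (among the integer gridlines).
Finally, these observations pin down the coefficients.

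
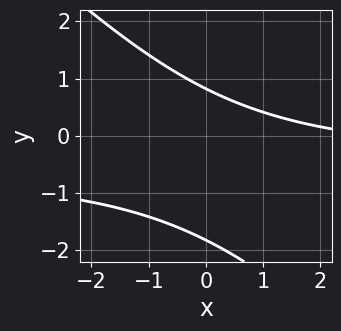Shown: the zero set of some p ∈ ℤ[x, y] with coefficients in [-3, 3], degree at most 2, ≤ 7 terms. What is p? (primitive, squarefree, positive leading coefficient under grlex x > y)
2*x*y + 2*y^2 + x + 2*y - 3

(a) deg p = 2. The shape is more complex than any degree-1 curve.
(b) Checking where it meets the axes: it misses every integer gridline on the x-axis.
(c) Solving for integer coefficients yields p as stated.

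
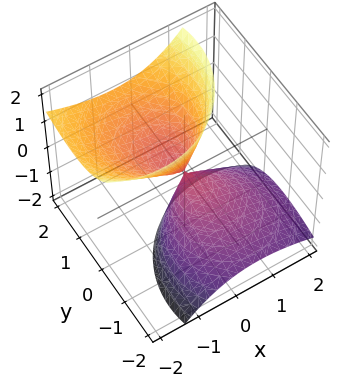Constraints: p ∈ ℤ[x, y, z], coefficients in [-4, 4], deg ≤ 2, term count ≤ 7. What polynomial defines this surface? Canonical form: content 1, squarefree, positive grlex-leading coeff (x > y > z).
First, there are 2 components.
Next, the degree is 2 — the shape is more complex than any degree-1 surface.
Next, reading off the gridlines: it crosses the z-axis at the gridline z = 0; one y-axis crossing is at y = 0; it crosses the x-axis at the gridline x = 0.
Finally, the integer polynomial consistent with all of this is the stated p.

2*x^2 + 2*x*z + 2*y^2 - 3*y*z - z^2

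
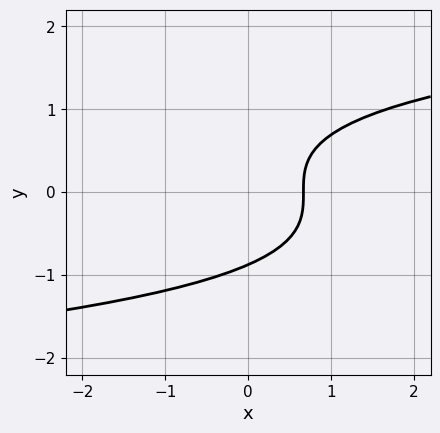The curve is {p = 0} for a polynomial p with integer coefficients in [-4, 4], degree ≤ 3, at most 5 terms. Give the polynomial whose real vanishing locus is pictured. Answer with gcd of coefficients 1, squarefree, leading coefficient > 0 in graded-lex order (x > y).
deg p = 3. No degree-2 curve has this shape.
Solving for integer coefficients yields p as stated.

3*y^3 - 3*x + 2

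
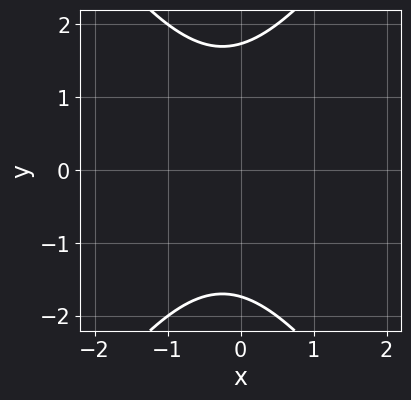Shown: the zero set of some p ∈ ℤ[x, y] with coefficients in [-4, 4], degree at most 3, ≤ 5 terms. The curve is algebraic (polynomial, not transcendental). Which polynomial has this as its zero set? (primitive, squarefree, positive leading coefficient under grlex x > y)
Degree: a generic line meets the curve in up to 2 points, so deg p = 2.
Symmetries: mirror symmetry y ↦ −y ⇒ only even powers of y.
Checking where it meets the axes: it misses every integer gridline on the x-axis.
The integer polynomial consistent with all of this is the stated p.

2*x^2 - y^2 + x + 3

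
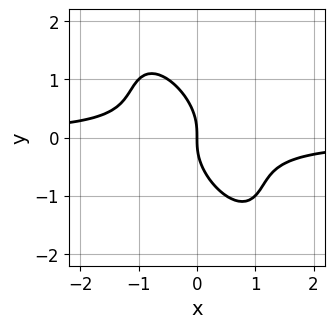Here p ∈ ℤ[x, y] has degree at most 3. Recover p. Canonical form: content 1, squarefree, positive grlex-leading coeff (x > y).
2*x^2*y + 2*x*y^2 + y^3 + x

1. deg p = 3. A generic line meets the curve in up to 3 points.
2. Checking where it meets the axes: it crosses the x-axis at the gridline x = 0; it meets the y-axis at y = 0 (among the integer gridlines).
3. Matching integer coefficients to the picture gives p.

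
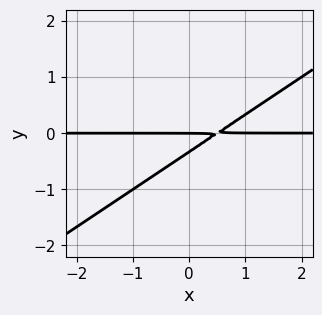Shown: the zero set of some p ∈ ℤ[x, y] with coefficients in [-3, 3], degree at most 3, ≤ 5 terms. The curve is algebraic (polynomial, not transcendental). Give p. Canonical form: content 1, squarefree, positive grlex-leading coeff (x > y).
2*x*y - 3*y^2 - y

1. deg p = 2.
2. From the visible intercepts: it meets the y-axis at y = 0 (among the integer gridlines); the visible x-axis segment lies entirely on the curve.
3. Fitting integer coefficients to these (and the overall shape) gives p.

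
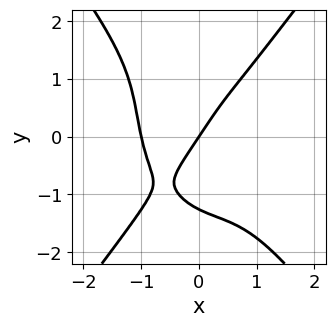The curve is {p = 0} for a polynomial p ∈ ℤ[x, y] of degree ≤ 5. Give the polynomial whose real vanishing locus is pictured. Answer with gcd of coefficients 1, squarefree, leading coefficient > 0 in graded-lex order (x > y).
3*x^4 - y^4 + 3*x - 2*y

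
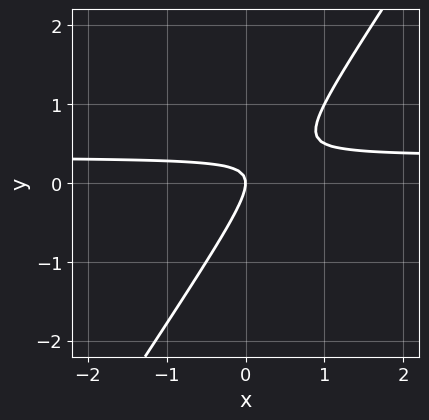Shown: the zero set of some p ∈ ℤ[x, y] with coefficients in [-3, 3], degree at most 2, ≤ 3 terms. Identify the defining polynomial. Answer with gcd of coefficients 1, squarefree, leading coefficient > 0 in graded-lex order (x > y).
First, degree: no degree-1 curve has this shape, so deg p = 2.
Next, against the integer gridlines: one x-axis crossing is at x = 0; it meets the y-axis at y = 0 (among the integer gridlines).
Finally, fitting integer coefficients to these (and the overall shape) gives p.

3*x*y - 2*y^2 - x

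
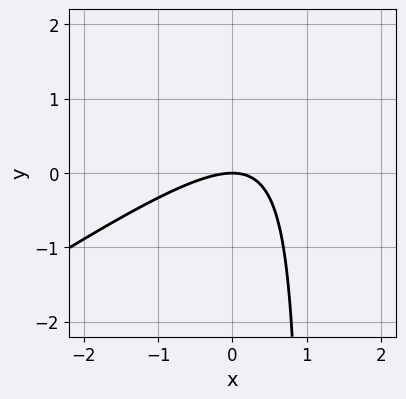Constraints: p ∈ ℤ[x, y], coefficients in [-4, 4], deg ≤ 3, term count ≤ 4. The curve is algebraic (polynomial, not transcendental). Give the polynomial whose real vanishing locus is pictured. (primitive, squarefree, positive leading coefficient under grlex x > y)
First, deg p = 2. No degree-1 curve has this shape.
Then, observable constraints: it meets the x-axis at x = 0 (among the integer gridlines); one y-axis crossing is at y = 0.
Finally, putting this together gives p.

2*x^2 - 3*x*y + 3*y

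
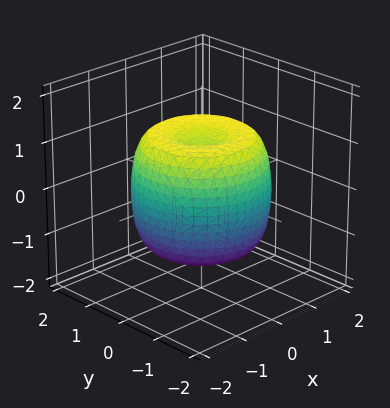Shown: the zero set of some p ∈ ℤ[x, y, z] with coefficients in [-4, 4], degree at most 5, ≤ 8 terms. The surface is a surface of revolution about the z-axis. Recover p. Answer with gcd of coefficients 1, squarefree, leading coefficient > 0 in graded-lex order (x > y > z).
deg p = 4. No degree-3 surface has this shape.
Symmetries: rotational symmetry about the z-axis ⇒ p depends on x, y only through x² + y².
From the visible intercepts: a circular section at z = -1 has radius between 1 and 2; among the integer gridlines, it crosses the z-axis at z ∈ {-1, 1}.
Fitting integer coefficients to these (and the overall shape) gives p.

2*x^4 + 4*x^2*y^2 + 2*y^4 - 3*x^2 - 3*y^2 + 2*z^2 - 2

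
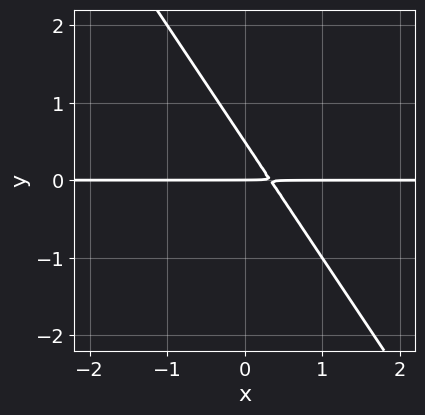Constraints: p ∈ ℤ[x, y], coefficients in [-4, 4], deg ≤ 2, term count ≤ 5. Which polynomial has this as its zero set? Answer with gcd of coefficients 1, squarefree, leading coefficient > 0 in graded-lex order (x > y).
1. deg p = 2.
2. Against the integer gridlines: the visible x-axis segment lies entirely on the curve; it meets the y-axis at y = 0 (among the integer gridlines).
3. Assembling these constraints gives the stated polynomial.

3*x*y + 2*y^2 - y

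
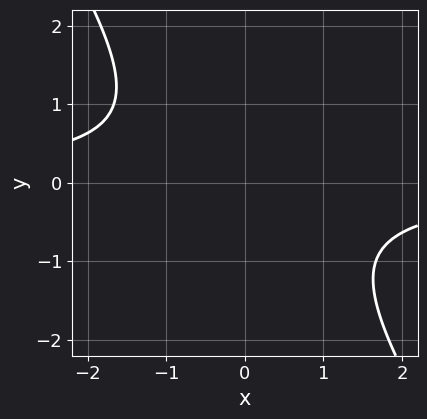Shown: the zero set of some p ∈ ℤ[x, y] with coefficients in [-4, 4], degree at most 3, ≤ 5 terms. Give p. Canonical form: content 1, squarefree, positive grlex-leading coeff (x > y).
3*x*y + 2*y^2 + 3

1. The degree is 2 — a generic line meets the curve in up to 2 points.
2. From the axis intercepts and sections: no y-intercept at any integer in the box; no x-intercept at any integer in the box.
3. Fitting integer coefficients to these (and the overall shape) gives p.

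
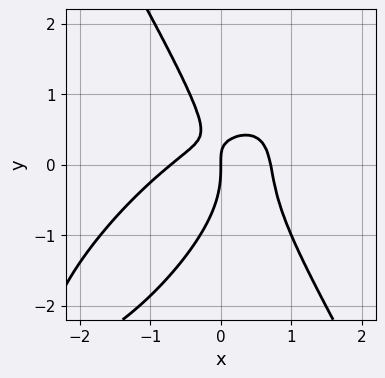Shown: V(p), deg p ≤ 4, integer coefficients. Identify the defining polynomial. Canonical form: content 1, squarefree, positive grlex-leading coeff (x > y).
(a) deg p = 3.
(b) Checking where it meets the axes: it crosses the x-axis at the gridline x = 0; it crosses the y-axis at the gridline y = 0.
(c) Putting this together gives p.

2*x^3 - 2*x^2*y + y^3 + 2*x*y - x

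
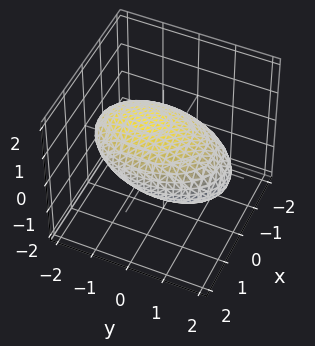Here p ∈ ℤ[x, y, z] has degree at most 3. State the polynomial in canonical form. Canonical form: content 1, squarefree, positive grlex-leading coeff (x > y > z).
2*x^2 + y^2 + y*z + 3*z^2 - 3

First, deg p = 2. A generic line meets the surface in up to 2 points.
Then, checking where it meets the axes: the z-axis gridline crossings are at z ∈ {-1, 1}.
Finally, the integer polynomial consistent with all of this is the stated p.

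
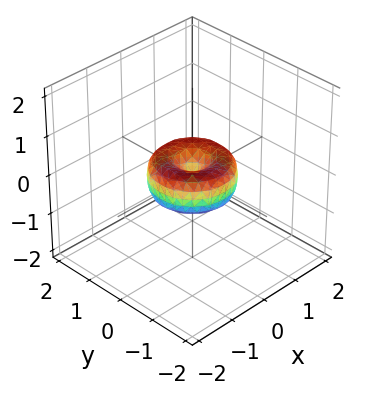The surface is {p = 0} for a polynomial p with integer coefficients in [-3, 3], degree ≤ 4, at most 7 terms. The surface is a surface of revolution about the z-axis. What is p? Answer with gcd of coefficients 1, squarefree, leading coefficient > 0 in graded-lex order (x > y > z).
x^4 + 2*x^2*y^2 + y^4 - x^2 - y^2 + z^2

(a) deg p = 4.
(b) Symmetries: the z-axis is an axis of rotation, so x and y enter only as x² + y².
(c) Reading off the gridlines: a circular section at z = 0 has radius exactly 1; it meets the z-axis at z = 0 (among the integer gridlines); the y-axis gridline crossings are at y ∈ {-1, 0, 1}; among the integer gridlines, it crosses the x-axis at x ∈ {-1, 0, 1}.
(d) Putting this together gives p.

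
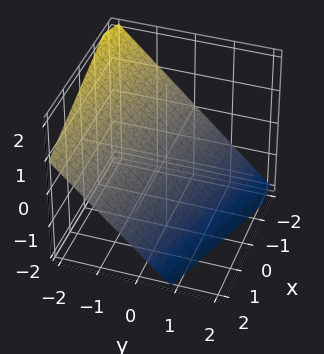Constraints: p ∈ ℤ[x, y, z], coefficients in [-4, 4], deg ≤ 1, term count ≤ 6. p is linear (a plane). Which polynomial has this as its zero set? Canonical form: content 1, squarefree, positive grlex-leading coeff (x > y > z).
Degree: every cross-section is a straight line — this is a plane, so deg p = 1.
Checking where it meets the axes: it crosses the x-axis at the gridline x = -2.
The integer polynomial consistent with all of this is the stated p.

x + 3*y + 3*z + 2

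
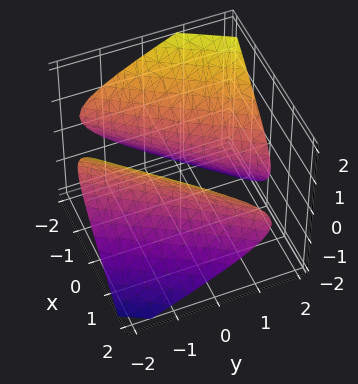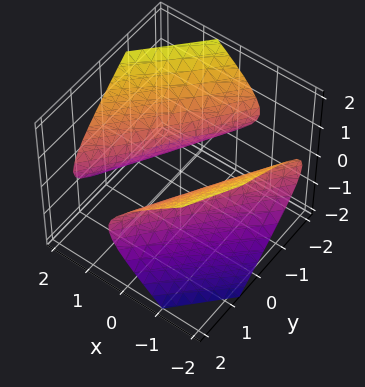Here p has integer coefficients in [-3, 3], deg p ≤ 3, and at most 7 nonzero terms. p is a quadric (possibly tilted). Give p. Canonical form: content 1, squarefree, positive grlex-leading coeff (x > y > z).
The picture has 2 separate pieces. They look like related sheets of one shape, so recover p as a whole.
Degree: the shape is more complex than any degree-1 surface, so deg p = 2.
Against the integer gridlines: among the integer gridlines, it crosses the x-axis at x ∈ {-1, 1}; the surface avoids every integer z-axis point in the box.
Solving for integer coefficients yields p as stated.

2*x^2 - 3*x*y + y^2 - y*z - 3*z^2 - 2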